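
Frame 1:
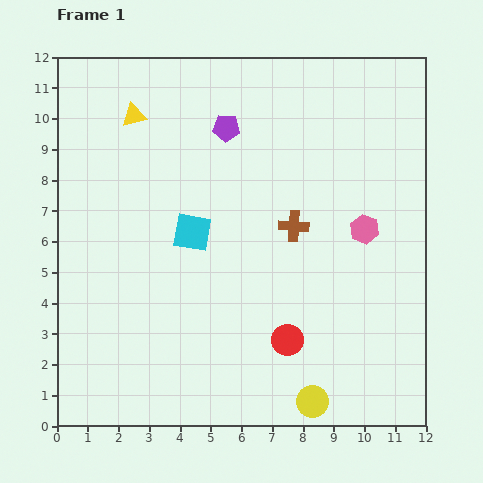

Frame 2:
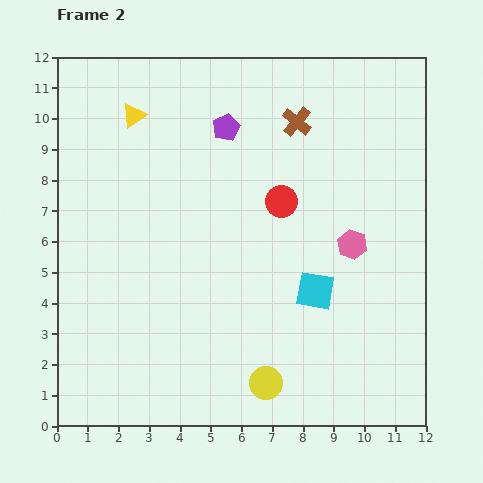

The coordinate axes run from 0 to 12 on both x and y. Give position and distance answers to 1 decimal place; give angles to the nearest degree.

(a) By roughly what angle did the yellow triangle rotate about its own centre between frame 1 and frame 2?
20° counter-clockwise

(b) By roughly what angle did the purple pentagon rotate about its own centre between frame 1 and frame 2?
30° counter-clockwise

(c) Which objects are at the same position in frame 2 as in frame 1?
the yellow triangle, the purple pentagon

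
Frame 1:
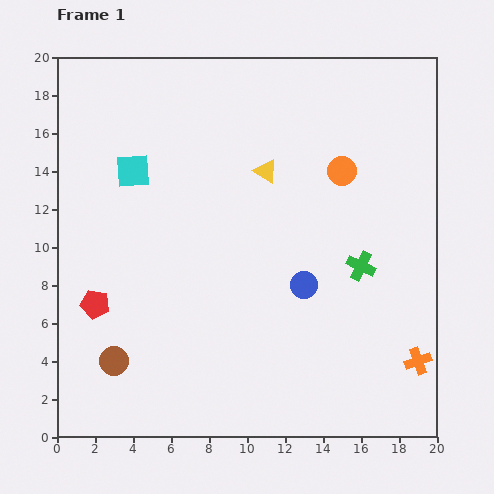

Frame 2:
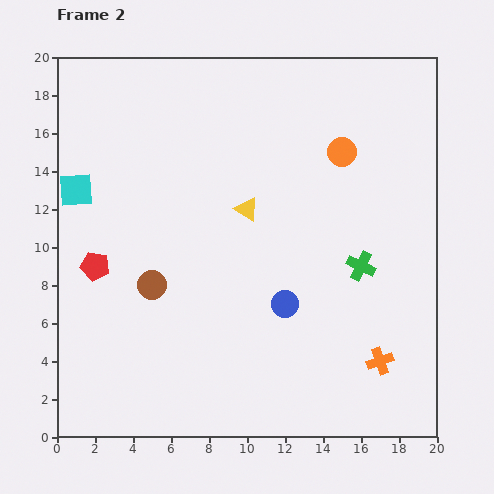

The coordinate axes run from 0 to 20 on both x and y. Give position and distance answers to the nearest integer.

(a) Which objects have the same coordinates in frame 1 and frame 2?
the green cross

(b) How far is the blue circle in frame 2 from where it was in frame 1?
1

The blue circle moved from (13, 8) to (12, 7), a distance of √(1² + 1²) ≈ 1.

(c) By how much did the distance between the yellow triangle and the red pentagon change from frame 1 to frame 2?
-2

Distance in frame 1: 11. Distance in frame 2: 9.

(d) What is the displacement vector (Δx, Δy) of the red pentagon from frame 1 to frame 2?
(0, 2)

The red pentagon was at (2, 7) in frame 1 and (2, 9) in frame 2.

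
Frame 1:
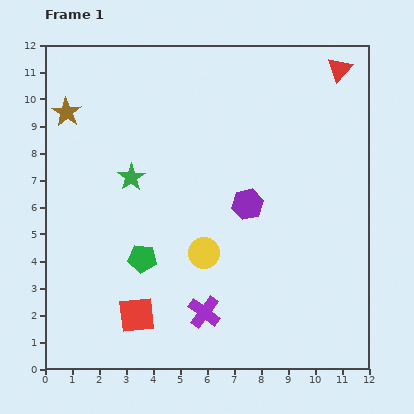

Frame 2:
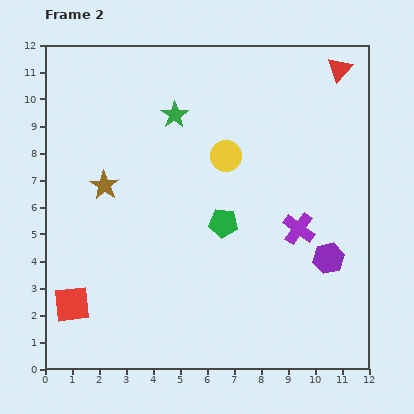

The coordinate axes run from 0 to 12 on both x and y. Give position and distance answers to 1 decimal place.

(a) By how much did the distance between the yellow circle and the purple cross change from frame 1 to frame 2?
+1.6

Distance in frame 1: 2.2. Distance in frame 2: 3.8.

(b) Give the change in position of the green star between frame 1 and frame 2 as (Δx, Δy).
(1.6, 2.3)

The green star was at (3.2, 7.1) in frame 1 and (4.8, 9.4) in frame 2.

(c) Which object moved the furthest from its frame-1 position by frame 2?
the purple cross

(moved 4.7; next 3.7)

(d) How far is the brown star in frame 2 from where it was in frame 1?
3.0

The brown star moved from (0.8, 9.5) to (2.2, 6.8), a distance of √(1.4² + 2.7²) ≈ 3.0.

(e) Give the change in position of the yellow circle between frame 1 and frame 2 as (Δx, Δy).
(0.8, 3.6)

The yellow circle was at (5.9, 4.3) in frame 1 and (6.7, 7.9) in frame 2.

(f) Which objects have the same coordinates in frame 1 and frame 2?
the red triangle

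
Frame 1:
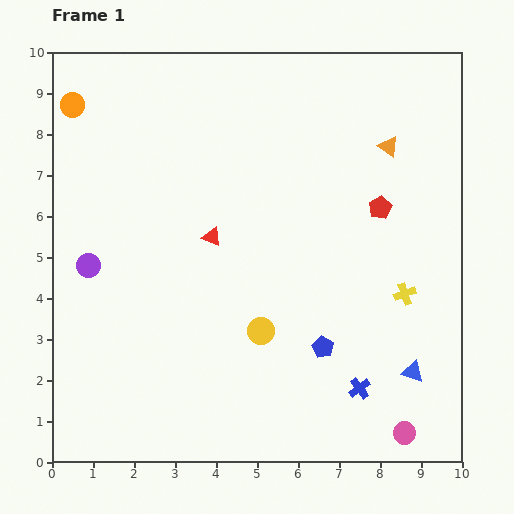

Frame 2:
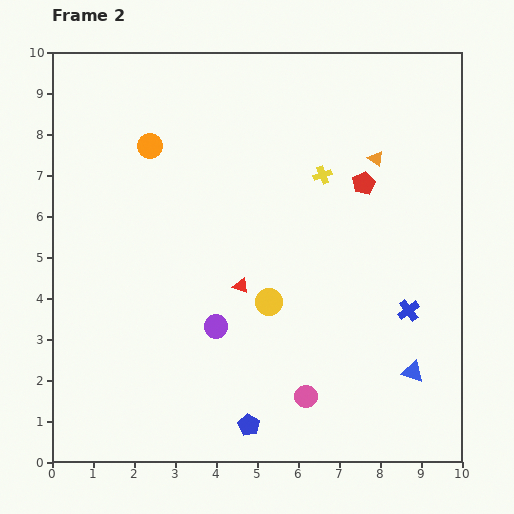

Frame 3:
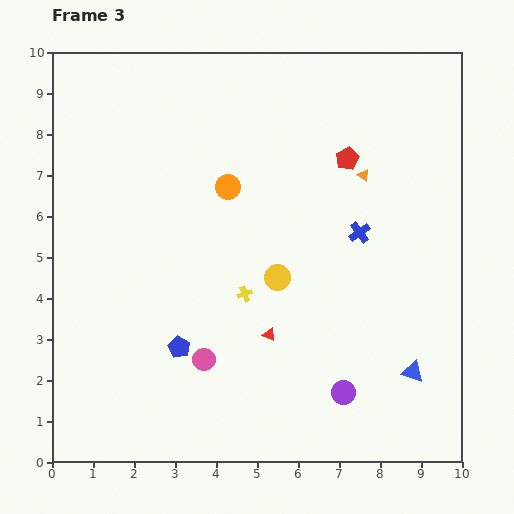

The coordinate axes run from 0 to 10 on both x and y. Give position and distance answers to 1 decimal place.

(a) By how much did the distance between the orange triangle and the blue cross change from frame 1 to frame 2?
-2.1

Distance in frame 1: 5.9. Distance in frame 2: 3.8.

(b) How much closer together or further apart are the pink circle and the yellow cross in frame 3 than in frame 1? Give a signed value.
-1.5

Distance in frame 1: 3.4. Distance in frame 3: 1.9.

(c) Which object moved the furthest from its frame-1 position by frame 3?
the purple circle

(moved 6.9; next 5.2)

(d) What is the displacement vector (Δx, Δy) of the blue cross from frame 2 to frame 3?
(-1.2, 1.9)

The blue cross was at (8.7, 3.7) in frame 2 and (7.5, 5.6) in frame 3.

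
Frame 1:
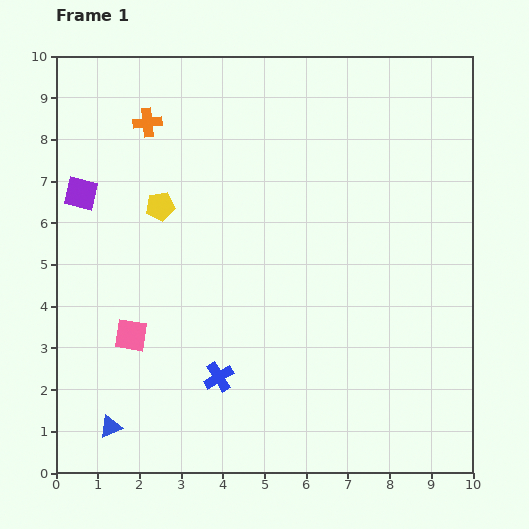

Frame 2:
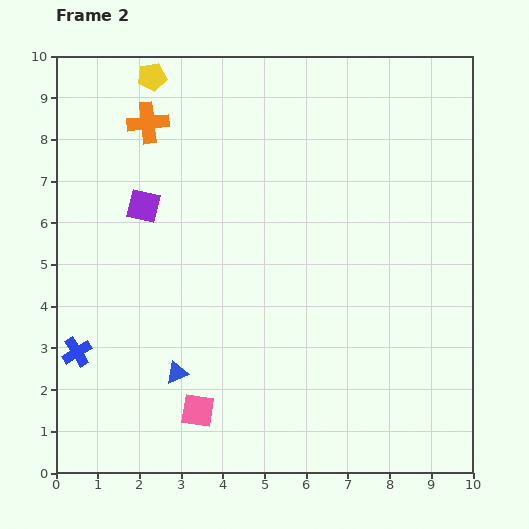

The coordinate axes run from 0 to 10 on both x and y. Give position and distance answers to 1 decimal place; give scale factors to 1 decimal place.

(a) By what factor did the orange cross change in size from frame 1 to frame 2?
1.4×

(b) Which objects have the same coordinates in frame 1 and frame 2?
the orange cross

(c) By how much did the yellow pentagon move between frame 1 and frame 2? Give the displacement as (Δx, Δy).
(-0.2, 3.1)

The yellow pentagon was at (2.5, 6.4) in frame 1 and (2.3, 9.5) in frame 2.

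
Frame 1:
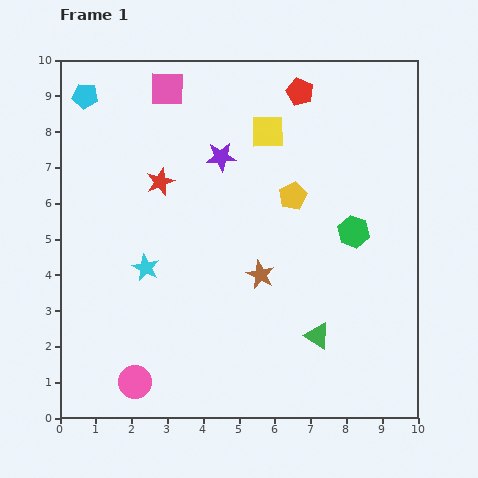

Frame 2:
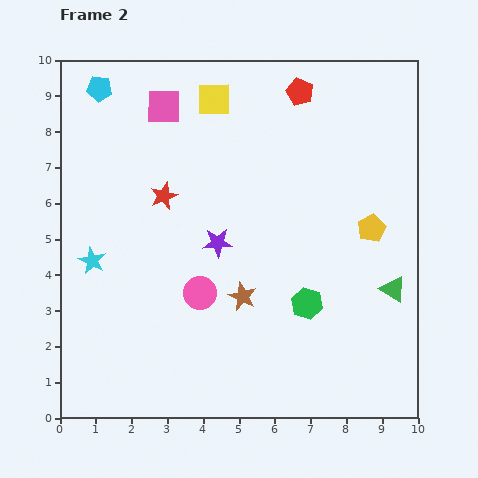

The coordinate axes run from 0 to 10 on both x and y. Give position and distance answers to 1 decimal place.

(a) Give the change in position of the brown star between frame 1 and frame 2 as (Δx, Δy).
(-0.5, -0.6)

The brown star was at (5.6, 4.0) in frame 1 and (5.1, 3.4) in frame 2.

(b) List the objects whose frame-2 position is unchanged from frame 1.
the red pentagon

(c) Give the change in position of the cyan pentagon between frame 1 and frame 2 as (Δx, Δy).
(0.4, 0.2)

The cyan pentagon was at (0.7, 9.0) in frame 1 and (1.1, 9.2) in frame 2.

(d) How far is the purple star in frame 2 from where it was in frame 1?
2.4

The purple star moved from (4.5, 7.3) to (4.4, 4.9), a distance of √(0.1² + 2.4²) ≈ 2.4.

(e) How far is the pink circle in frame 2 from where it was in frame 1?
3.1

The pink circle moved from (2.1, 1.0) to (3.9, 3.5), a distance of √(1.8² + 2.5²) ≈ 3.1.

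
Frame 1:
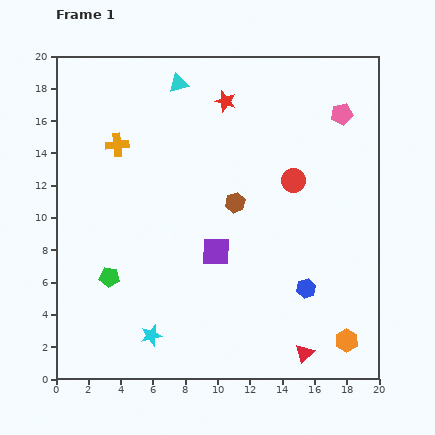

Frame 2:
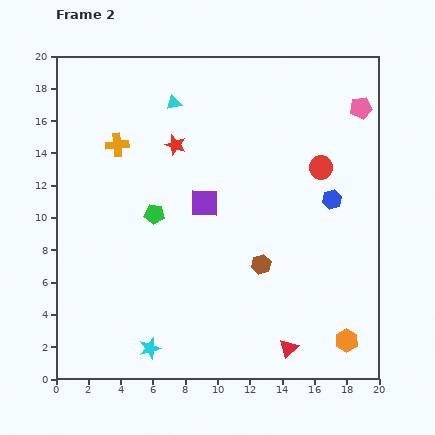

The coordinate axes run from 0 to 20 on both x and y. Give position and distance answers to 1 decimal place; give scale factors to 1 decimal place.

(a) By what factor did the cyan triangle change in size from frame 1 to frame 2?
0.8×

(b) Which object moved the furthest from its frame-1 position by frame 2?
the blue hexagon

(moved 5.7; next 4.8)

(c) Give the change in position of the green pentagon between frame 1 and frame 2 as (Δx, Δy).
(2.8, 3.9)

The green pentagon was at (3.3, 6.3) in frame 1 and (6.1, 10.2) in frame 2.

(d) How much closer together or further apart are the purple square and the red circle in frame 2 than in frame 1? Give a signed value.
+1.0

Distance in frame 1: 6.5. Distance in frame 2: 7.5.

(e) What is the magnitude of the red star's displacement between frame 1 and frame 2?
4.1

The red star moved from (10.5, 17.2) to (7.4, 14.5), a distance of √(3.1² + 2.7²) ≈ 4.1.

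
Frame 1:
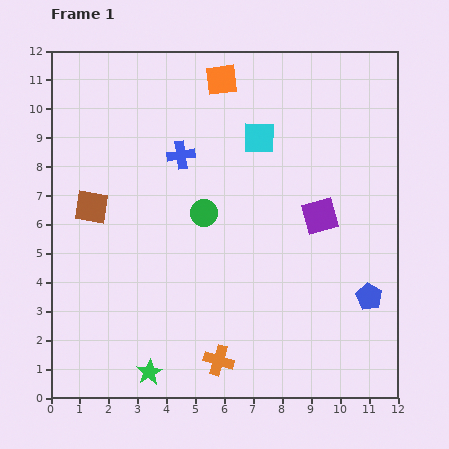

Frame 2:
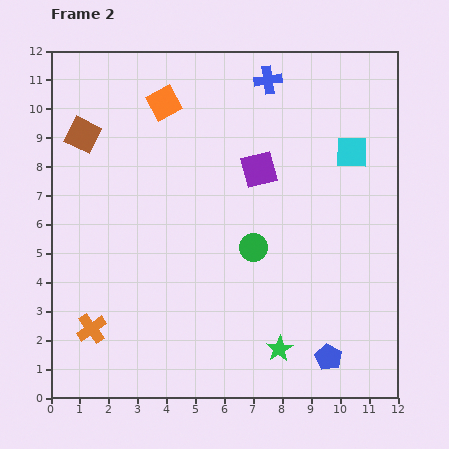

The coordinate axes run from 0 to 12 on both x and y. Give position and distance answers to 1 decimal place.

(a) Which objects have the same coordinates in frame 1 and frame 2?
none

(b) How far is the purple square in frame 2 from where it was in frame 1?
2.6

The purple square moved from (9.3, 6.3) to (7.2, 7.9), a distance of √(2.1² + 1.6²) ≈ 2.6.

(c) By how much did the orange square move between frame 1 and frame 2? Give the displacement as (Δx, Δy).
(-2.0, -0.8)

The orange square was at (5.9, 11.0) in frame 1 and (3.9, 10.2) in frame 2.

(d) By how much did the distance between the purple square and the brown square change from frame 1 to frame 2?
-1.7

Distance in frame 1: 7.9. Distance in frame 2: 6.2.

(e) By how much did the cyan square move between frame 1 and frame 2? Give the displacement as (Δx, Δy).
(3.2, -0.5)

The cyan square was at (7.2, 9.0) in frame 1 and (10.4, 8.5) in frame 2.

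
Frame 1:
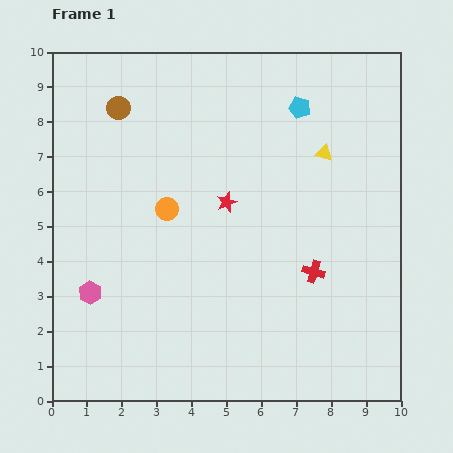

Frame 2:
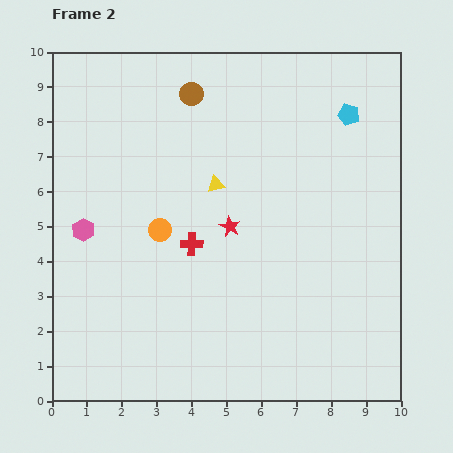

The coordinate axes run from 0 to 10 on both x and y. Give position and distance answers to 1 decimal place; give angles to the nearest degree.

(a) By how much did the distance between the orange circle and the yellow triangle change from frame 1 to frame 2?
-2.7

Distance in frame 1: 4.8. Distance in frame 2: 2.1.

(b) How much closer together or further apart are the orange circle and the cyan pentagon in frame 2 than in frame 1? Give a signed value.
+1.5

Distance in frame 1: 4.8. Distance in frame 2: 6.3.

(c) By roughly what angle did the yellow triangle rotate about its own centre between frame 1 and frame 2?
30° counter-clockwise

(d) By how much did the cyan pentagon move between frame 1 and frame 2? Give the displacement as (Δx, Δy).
(1.4, -0.2)

The cyan pentagon was at (7.1, 8.4) in frame 1 and (8.5, 8.2) in frame 2.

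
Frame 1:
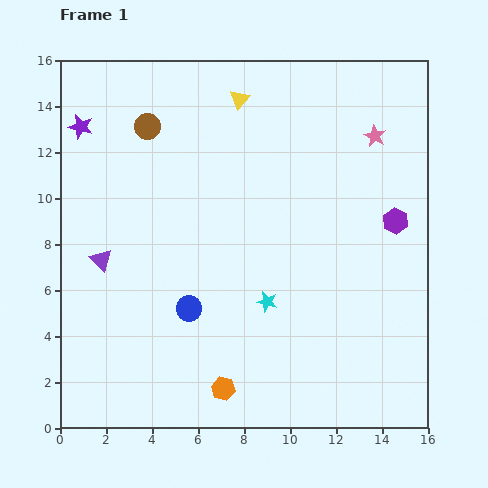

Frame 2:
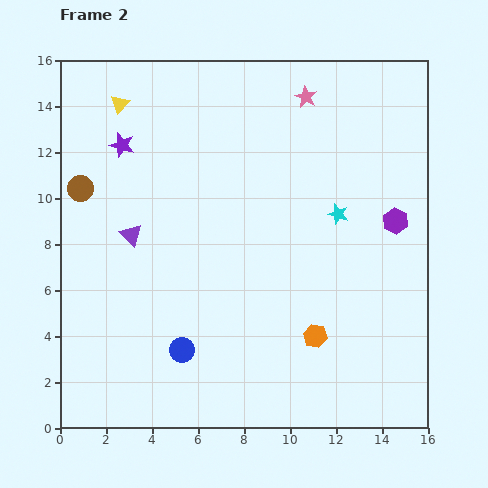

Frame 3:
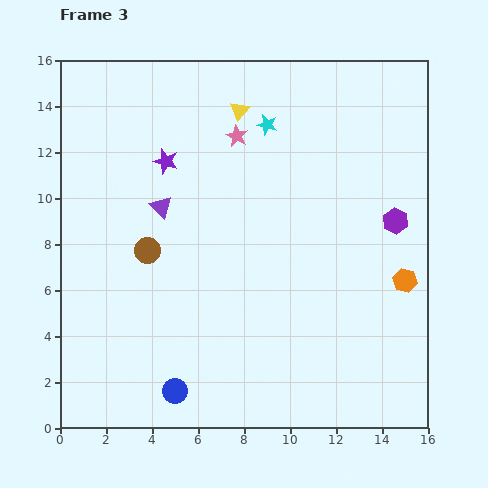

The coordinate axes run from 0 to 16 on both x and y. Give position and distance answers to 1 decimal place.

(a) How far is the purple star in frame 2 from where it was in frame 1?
2.0

The purple star moved from (0.9, 13.1) to (2.7, 12.3), a distance of √(1.8² + 0.8²) ≈ 2.0.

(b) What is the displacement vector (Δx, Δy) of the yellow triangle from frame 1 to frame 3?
(0.0, -0.5)

The yellow triangle was at (7.8, 14.3) in frame 1 and (7.8, 13.8) in frame 3.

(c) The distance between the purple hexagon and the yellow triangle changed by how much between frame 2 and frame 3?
-4.7

Distance in frame 2: 13.0. Distance in frame 3: 8.3.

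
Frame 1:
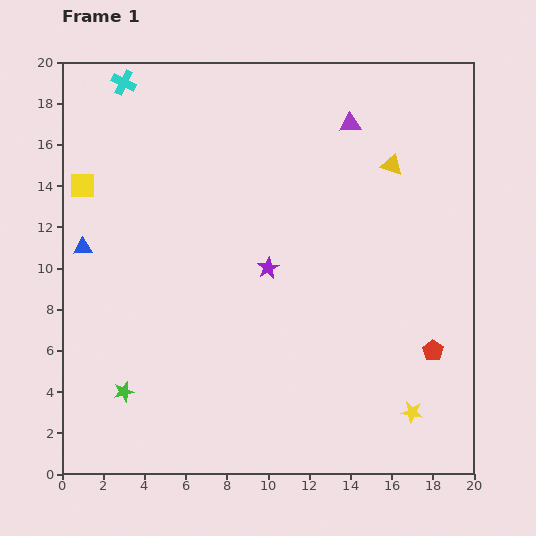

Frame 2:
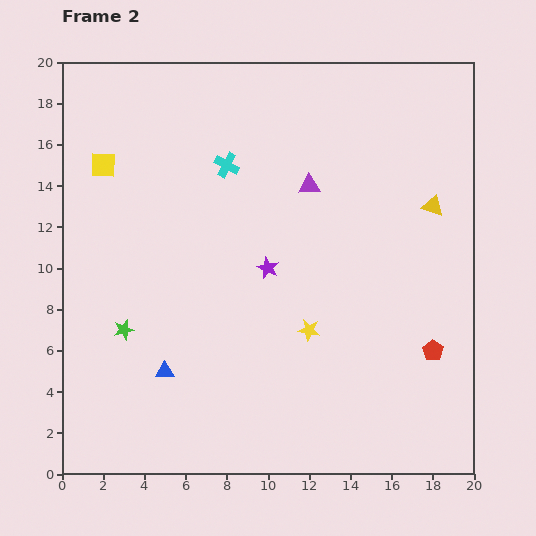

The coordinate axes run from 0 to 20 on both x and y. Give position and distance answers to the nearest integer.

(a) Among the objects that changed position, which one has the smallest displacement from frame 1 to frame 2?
the yellow square

(moved 1)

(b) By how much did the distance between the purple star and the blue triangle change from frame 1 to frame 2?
-2

Distance in frame 1: 9. Distance in frame 2: 7.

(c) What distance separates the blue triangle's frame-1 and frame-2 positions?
7

The blue triangle moved from (1, 11) to (5, 5), a distance of √(4² + 6²) ≈ 7.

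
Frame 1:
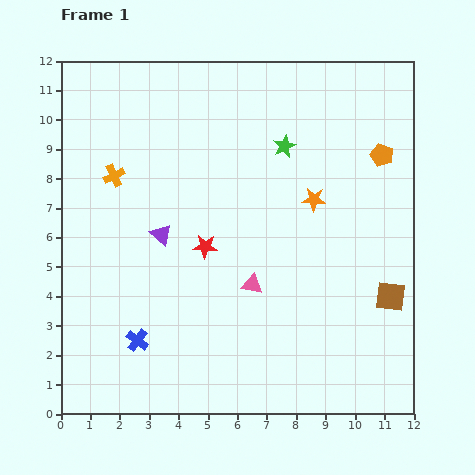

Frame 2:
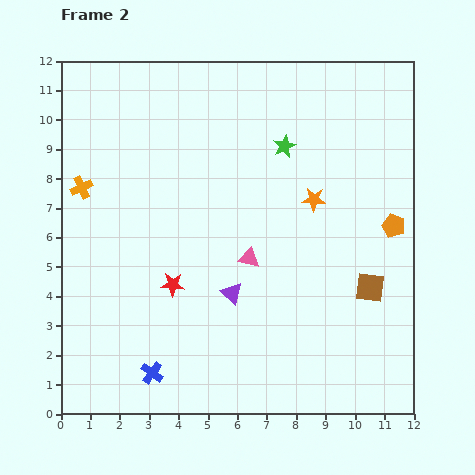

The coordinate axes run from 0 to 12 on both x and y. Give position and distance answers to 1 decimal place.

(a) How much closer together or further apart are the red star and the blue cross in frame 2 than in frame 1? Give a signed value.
-0.8

Distance in frame 1: 3.9. Distance in frame 2: 3.1.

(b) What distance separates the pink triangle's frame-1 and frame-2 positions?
0.9

The pink triangle moved from (6.5, 4.4) to (6.4, 5.3), a distance of √(0.1² + 0.9²) ≈ 0.9.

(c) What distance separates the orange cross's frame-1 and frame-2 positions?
1.2

The orange cross moved from (1.8, 8.1) to (0.7, 7.7), a distance of √(1.1² + 0.4²) ≈ 1.2.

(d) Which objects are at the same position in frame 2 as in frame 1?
the green star, the orange star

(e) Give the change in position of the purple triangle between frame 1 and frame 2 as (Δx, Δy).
(2.4, -2.0)

The purple triangle was at (3.4, 6.1) in frame 1 and (5.8, 4.1) in frame 2.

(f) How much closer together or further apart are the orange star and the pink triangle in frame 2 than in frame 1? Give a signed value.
-0.6

Distance in frame 1: 3.6. Distance in frame 2: 3.0.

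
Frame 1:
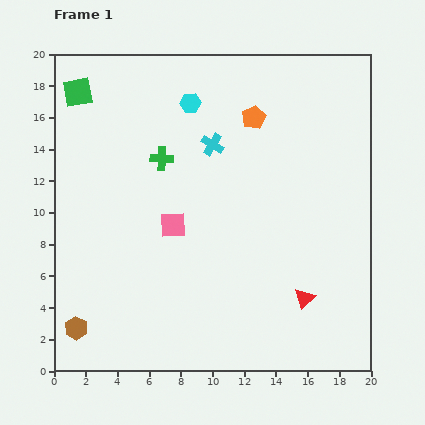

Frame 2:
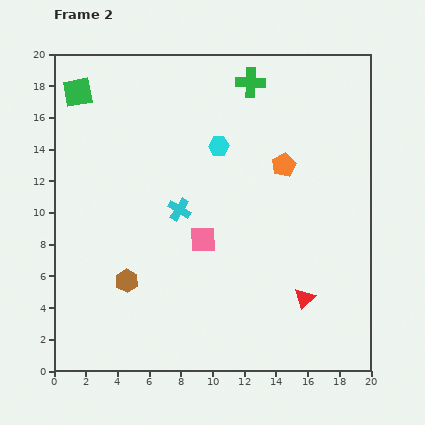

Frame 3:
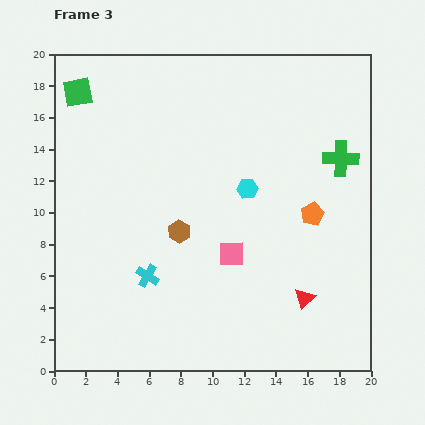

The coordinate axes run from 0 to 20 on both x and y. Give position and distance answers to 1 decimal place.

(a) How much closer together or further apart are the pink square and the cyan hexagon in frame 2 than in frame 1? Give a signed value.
-1.8

Distance in frame 1: 7.8. Distance in frame 2: 6.0.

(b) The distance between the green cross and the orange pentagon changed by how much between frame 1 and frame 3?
-2.5

Distance in frame 1: 6.4. Distance in frame 3: 3.9.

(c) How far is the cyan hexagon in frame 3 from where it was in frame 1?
6.5

The cyan hexagon moved from (8.6, 16.9) to (12.2, 11.5), a distance of √(3.6² + 5.4²) ≈ 6.5.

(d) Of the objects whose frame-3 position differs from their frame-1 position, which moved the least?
the pink square

(moved 4.1)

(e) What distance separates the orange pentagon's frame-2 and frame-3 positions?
3.6

The orange pentagon moved from (14.5, 13.0) to (16.3, 9.9), a distance of √(1.8² + 3.1²) ≈ 3.6.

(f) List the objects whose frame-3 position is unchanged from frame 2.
the green square, the red triangle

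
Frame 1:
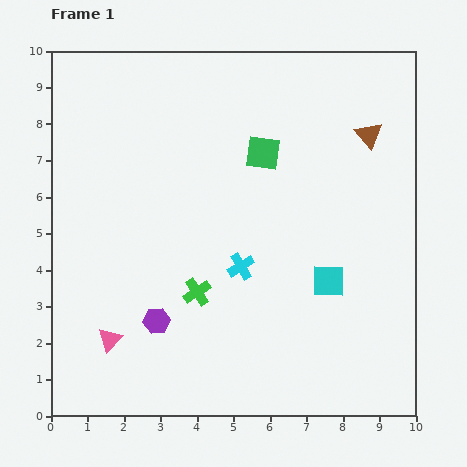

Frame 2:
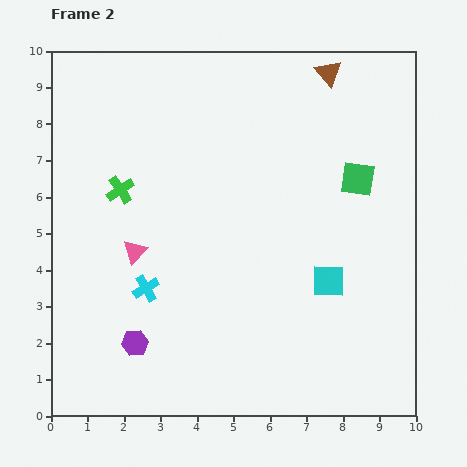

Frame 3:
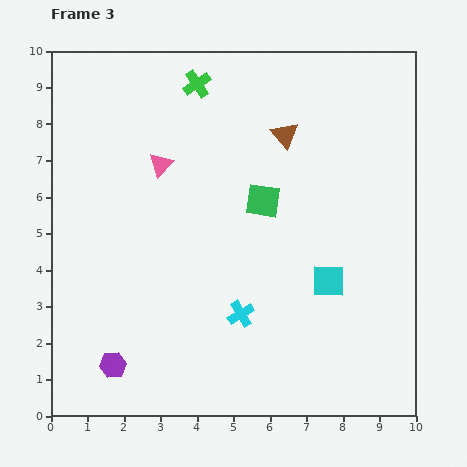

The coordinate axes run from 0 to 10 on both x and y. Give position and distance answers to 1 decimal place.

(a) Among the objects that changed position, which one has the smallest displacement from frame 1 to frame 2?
the purple hexagon

(moved 0.8)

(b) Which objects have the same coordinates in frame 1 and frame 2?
the cyan square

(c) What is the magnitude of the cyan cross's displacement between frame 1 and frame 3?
1.3

The cyan cross moved from (5.2, 4.1) to (5.2, 2.8), a distance of √(0.0² + 1.3²) ≈ 1.3.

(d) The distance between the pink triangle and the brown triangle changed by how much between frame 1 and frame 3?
-5.5

Distance in frame 1: 9.0. Distance in frame 3: 3.5.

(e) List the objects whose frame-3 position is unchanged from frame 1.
the cyan square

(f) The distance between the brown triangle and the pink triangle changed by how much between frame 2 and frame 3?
-3.7

Distance in frame 2: 7.2. Distance in frame 3: 3.5.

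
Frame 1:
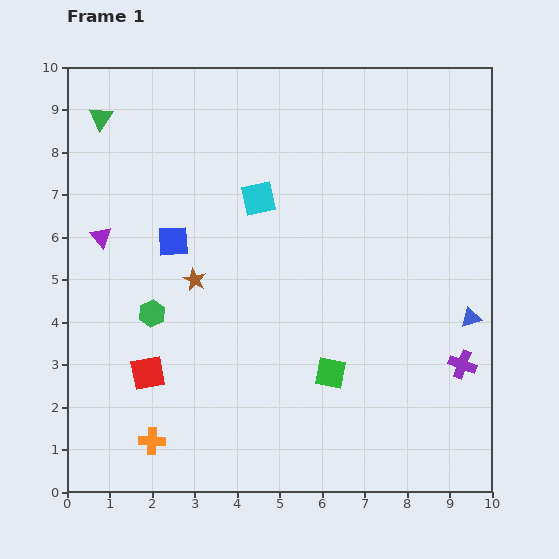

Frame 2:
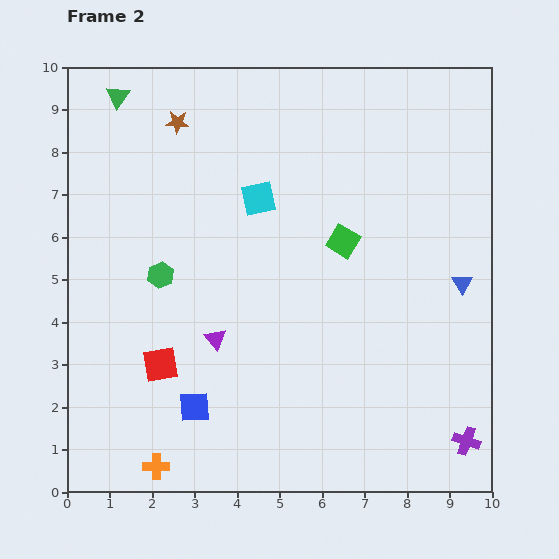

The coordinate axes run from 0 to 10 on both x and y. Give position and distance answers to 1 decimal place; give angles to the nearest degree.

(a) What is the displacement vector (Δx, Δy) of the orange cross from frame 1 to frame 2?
(0.1, -0.6)

The orange cross was at (2.0, 1.2) in frame 1 and (2.1, 0.6) in frame 2.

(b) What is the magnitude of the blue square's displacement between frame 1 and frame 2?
3.9

The blue square moved from (2.5, 5.9) to (3.0, 2.0), a distance of √(0.5² + 3.9²) ≈ 3.9.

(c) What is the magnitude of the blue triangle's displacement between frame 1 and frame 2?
0.8

The blue triangle moved from (9.5, 4.1) to (9.3, 4.9), a distance of √(0.2² + 0.8²) ≈ 0.8.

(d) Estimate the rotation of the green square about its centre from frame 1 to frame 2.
21° clockwise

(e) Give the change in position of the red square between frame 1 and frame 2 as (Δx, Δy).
(0.3, 0.2)

The red square was at (1.9, 2.8) in frame 1 and (2.2, 3.0) in frame 2.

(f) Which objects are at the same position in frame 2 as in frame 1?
the cyan square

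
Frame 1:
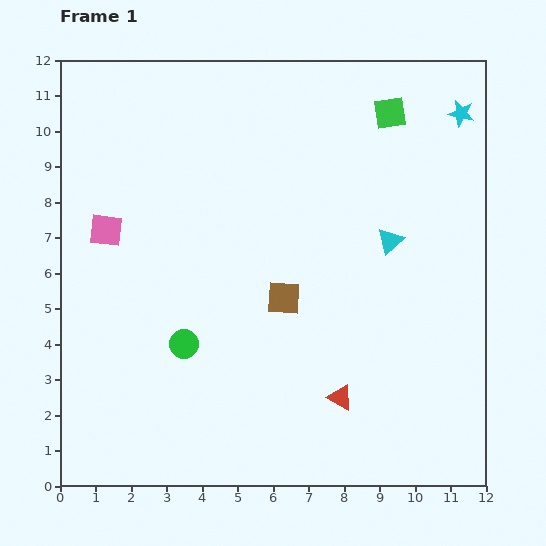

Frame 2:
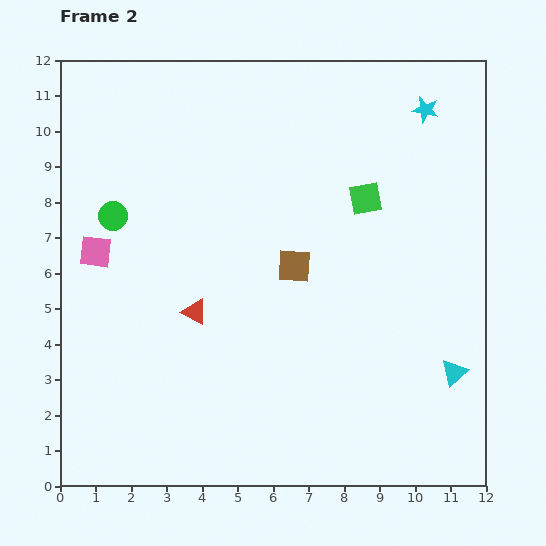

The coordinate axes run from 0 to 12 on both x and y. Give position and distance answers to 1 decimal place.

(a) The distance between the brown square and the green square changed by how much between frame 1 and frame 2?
-3.2

Distance in frame 1: 6.0. Distance in frame 2: 2.8.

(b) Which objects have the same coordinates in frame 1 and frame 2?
none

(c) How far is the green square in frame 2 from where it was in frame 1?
2.5

The green square moved from (9.3, 10.5) to (8.6, 8.1), a distance of √(0.7² + 2.4²) ≈ 2.5.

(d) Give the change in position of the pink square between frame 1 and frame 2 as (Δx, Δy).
(-0.3, -0.6)

The pink square was at (1.3, 7.2) in frame 1 and (1.0, 6.6) in frame 2.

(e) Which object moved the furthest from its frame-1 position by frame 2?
the red triangle

(moved 4.8; next 4.1)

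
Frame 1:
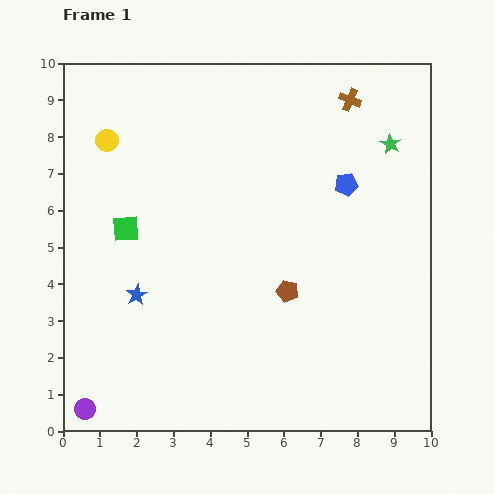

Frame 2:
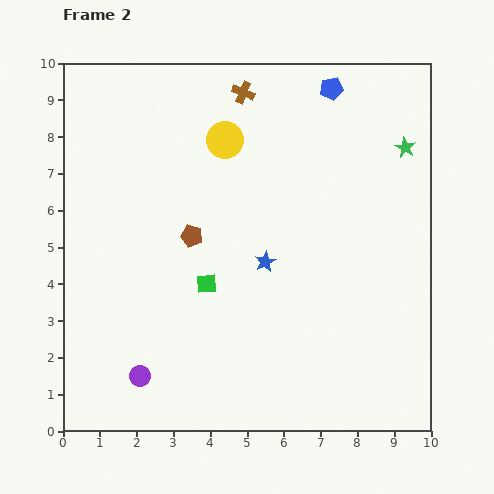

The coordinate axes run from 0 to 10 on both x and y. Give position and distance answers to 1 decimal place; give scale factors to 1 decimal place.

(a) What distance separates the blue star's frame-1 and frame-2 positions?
3.6

The blue star moved from (2.0, 3.7) to (5.5, 4.6), a distance of √(3.5² + 0.9²) ≈ 3.6.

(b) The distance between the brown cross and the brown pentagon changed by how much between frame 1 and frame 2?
-1.4

Distance in frame 1: 5.5. Distance in frame 2: 4.1.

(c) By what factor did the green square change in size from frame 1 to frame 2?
0.7×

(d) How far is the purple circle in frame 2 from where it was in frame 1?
1.7

The purple circle moved from (0.6, 0.6) to (2.1, 1.5), a distance of √(1.5² + 0.9²) ≈ 1.7.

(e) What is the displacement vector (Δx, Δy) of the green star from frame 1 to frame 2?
(0.4, -0.1)

The green star was at (8.9, 7.8) in frame 1 and (9.3, 7.7) in frame 2.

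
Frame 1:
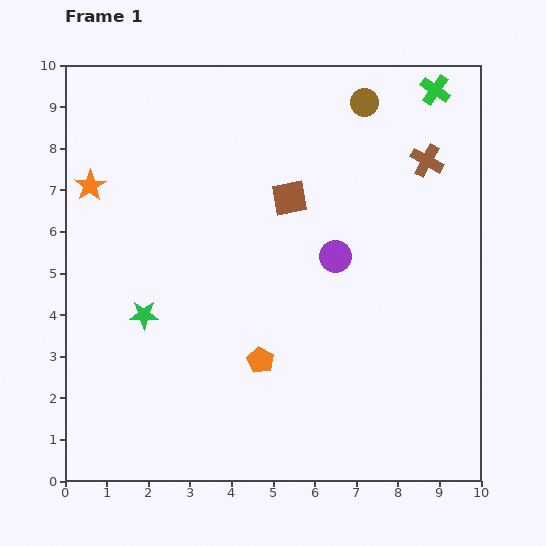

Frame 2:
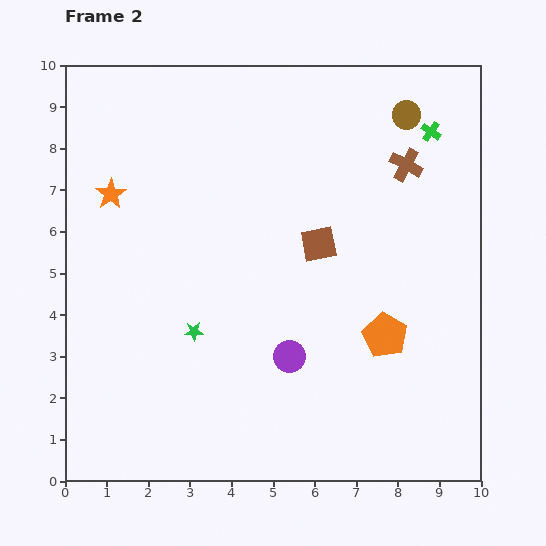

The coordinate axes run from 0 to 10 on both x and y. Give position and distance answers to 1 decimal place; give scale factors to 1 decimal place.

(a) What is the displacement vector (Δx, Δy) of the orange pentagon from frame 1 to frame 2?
(3.0, 0.6)

The orange pentagon was at (4.7, 2.9) in frame 1 and (7.7, 3.5) in frame 2.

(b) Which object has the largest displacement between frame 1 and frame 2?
the orange pentagon

(moved 3.1; next 2.6)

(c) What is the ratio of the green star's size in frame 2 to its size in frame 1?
0.7×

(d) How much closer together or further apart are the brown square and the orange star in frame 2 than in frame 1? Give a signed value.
+0.3

Distance in frame 1: 4.8. Distance in frame 2: 5.1.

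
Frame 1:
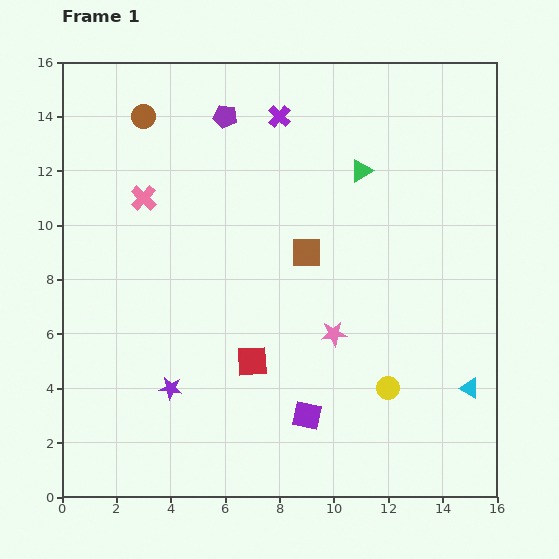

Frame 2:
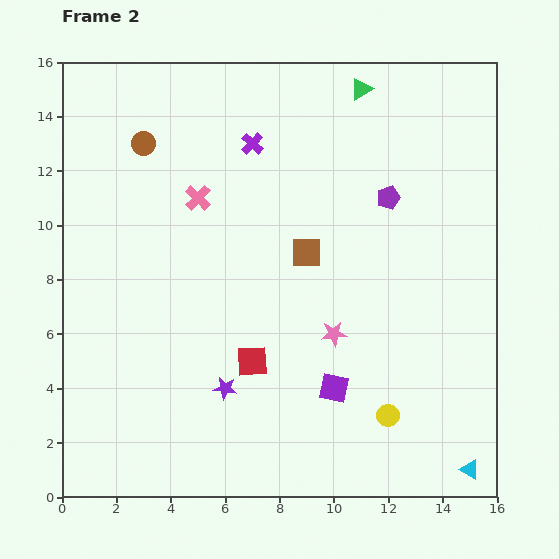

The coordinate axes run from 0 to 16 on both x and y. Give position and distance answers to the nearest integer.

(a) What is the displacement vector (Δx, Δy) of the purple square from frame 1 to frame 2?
(1, 1)

The purple square was at (9, 3) in frame 1 and (10, 4) in frame 2.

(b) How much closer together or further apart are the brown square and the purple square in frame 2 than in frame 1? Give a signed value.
-1

Distance in frame 1: 6. Distance in frame 2: 5.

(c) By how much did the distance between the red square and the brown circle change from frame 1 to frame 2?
-1

Distance in frame 1: 10. Distance in frame 2: 9.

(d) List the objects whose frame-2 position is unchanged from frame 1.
the pink star, the red square, the brown square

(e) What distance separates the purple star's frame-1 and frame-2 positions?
2

The purple star moved from (4, 4) to (6, 4), a distance of √(2² + 0²) ≈ 2.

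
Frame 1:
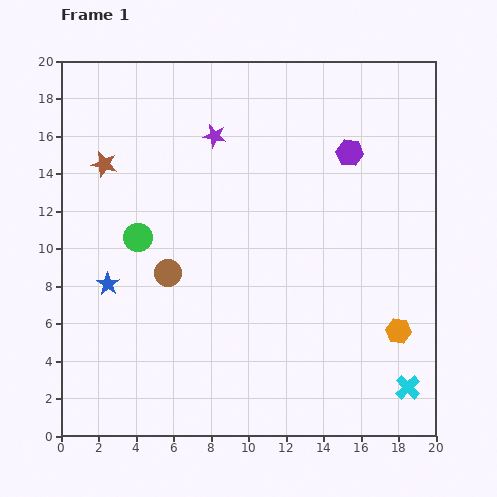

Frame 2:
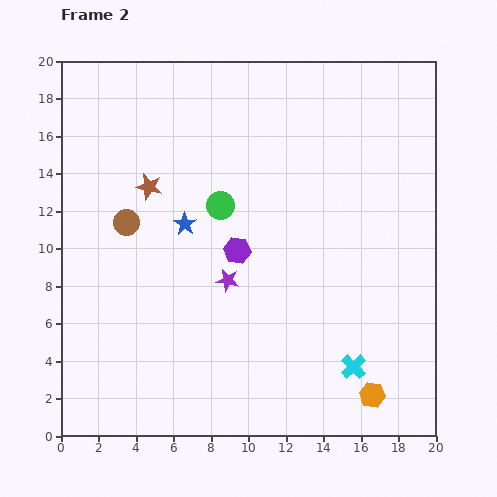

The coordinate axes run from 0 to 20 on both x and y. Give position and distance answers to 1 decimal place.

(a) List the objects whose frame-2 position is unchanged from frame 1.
none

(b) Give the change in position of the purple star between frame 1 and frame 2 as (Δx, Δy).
(0.7, -7.7)

The purple star was at (8.2, 16.0) in frame 1 and (8.9, 8.3) in frame 2.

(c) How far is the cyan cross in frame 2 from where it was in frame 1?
3.1

The cyan cross moved from (18.5, 2.6) to (15.6, 3.7), a distance of √(2.9² + 1.1²) ≈ 3.1.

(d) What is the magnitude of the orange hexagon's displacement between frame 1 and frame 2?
3.7

The orange hexagon moved from (18.0, 5.6) to (16.6, 2.2), a distance of √(1.4² + 3.4²) ≈ 3.7.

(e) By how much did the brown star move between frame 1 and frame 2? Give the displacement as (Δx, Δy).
(2.4, -1.2)

The brown star was at (2.3, 14.5) in frame 1 and (4.7, 13.3) in frame 2.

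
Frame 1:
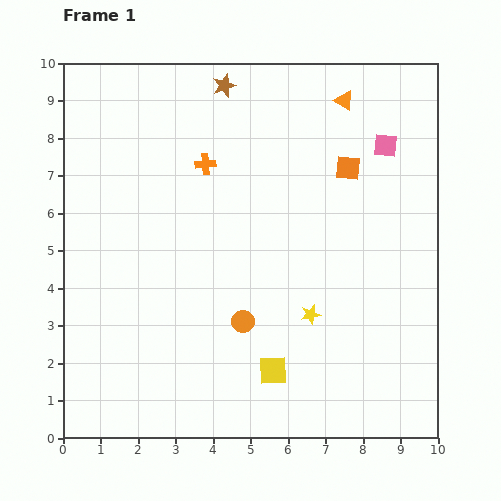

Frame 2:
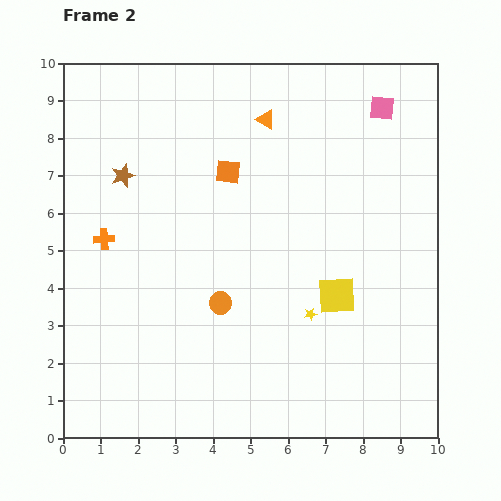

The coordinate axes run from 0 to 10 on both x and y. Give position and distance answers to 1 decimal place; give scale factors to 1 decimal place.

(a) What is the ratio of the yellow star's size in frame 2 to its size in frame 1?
0.6×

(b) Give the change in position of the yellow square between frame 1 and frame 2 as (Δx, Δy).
(1.7, 2.0)

The yellow square was at (5.6, 1.8) in frame 1 and (7.3, 3.8) in frame 2.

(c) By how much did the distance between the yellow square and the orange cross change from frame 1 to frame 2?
+0.6

Distance in frame 1: 5.8. Distance in frame 2: 6.4.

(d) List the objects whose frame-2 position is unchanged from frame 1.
the yellow star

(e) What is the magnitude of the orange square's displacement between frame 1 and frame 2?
3.2

The orange square moved from (7.6, 7.2) to (4.4, 7.1), a distance of √(3.2² + 0.1²) ≈ 3.2.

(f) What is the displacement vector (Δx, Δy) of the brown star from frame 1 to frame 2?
(-2.7, -2.4)

The brown star was at (4.3, 9.4) in frame 1 and (1.6, 7.0) in frame 2.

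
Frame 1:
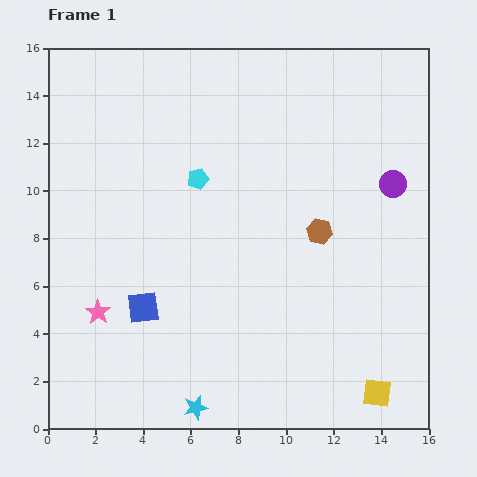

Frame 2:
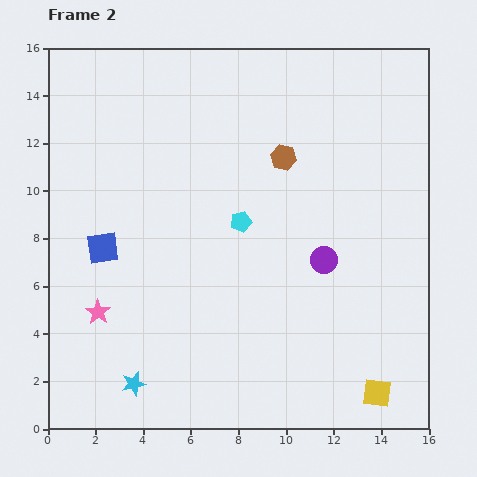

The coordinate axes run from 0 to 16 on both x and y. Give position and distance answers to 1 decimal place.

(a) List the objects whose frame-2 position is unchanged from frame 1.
the yellow square, the pink star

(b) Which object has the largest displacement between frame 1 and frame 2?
the purple circle

(moved 4.3; next 3.4)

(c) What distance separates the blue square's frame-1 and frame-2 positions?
3.0

The blue square moved from (4.0, 5.1) to (2.3, 7.6), a distance of √(1.7² + 2.5²) ≈ 3.0.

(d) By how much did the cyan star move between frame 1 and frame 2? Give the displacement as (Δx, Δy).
(-2.6, 1.0)

The cyan star was at (6.2, 0.9) in frame 1 and (3.6, 1.9) in frame 2.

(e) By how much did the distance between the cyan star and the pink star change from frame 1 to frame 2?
-2.3

Distance in frame 1: 5.7. Distance in frame 2: 3.4.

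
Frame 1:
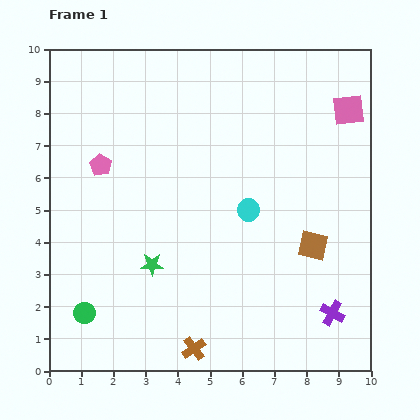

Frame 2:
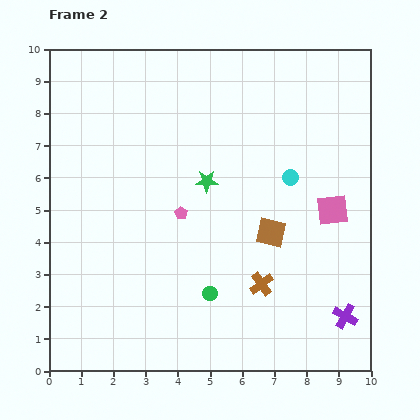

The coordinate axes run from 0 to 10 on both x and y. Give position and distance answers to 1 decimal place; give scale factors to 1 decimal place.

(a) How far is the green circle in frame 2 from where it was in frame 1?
3.9

The green circle moved from (1.1, 1.8) to (5.0, 2.4), a distance of √(3.9² + 0.6²) ≈ 3.9.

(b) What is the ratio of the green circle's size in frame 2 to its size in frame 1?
0.7×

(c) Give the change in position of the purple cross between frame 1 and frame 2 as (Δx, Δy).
(0.4, -0.1)

The purple cross was at (8.8, 1.8) in frame 1 and (9.2, 1.7) in frame 2.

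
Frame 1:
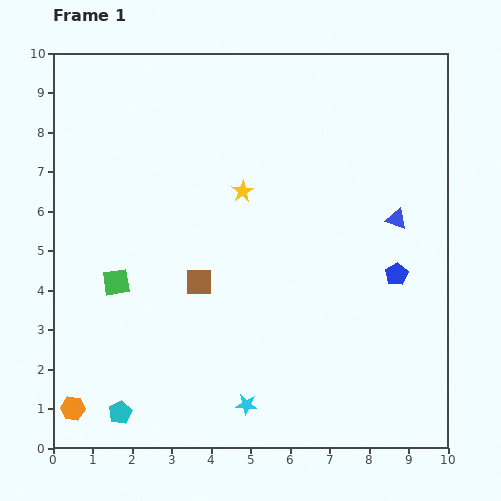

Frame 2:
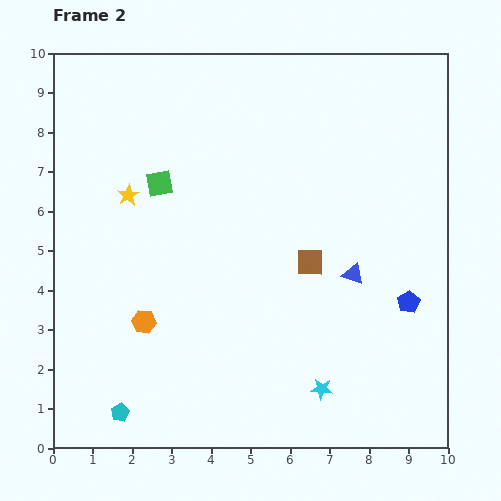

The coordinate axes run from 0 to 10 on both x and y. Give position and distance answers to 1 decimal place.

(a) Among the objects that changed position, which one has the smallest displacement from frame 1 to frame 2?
the blue pentagon

(moved 0.8)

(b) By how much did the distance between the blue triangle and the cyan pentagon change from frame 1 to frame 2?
-1.6

Distance in frame 1: 8.5. Distance in frame 2: 6.9.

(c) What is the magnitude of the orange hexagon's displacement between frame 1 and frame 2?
2.8

The orange hexagon moved from (0.5, 1.0) to (2.3, 3.2), a distance of √(1.8² + 2.2²) ≈ 2.8.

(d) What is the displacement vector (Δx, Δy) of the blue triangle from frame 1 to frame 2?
(-1.1, -1.4)

The blue triangle was at (8.7, 5.8) in frame 1 and (7.6, 4.4) in frame 2.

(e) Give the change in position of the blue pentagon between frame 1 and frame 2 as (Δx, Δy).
(0.3, -0.7)

The blue pentagon was at (8.7, 4.4) in frame 1 and (9.0, 3.7) in frame 2.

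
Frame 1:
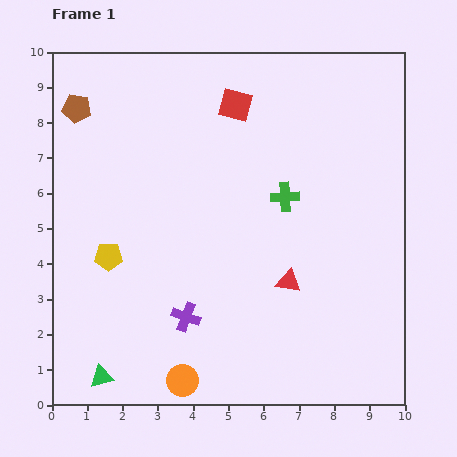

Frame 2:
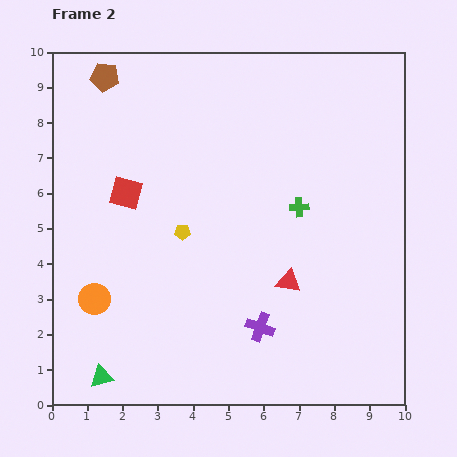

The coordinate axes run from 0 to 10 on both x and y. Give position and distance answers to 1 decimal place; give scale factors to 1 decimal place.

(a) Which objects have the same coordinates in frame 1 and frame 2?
the red triangle, the green triangle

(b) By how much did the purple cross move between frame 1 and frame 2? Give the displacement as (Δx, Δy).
(2.1, -0.3)

The purple cross was at (3.8, 2.5) in frame 1 and (5.9, 2.2) in frame 2.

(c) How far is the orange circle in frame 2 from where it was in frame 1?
3.4

The orange circle moved from (3.7, 0.7) to (1.2, 3.0), a distance of √(2.5² + 2.3²) ≈ 3.4.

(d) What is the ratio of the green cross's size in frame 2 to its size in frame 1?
0.7×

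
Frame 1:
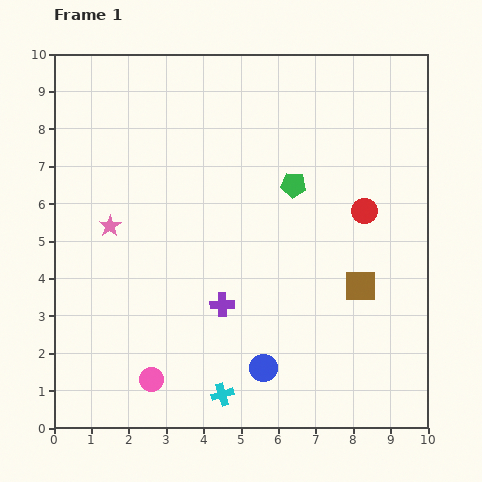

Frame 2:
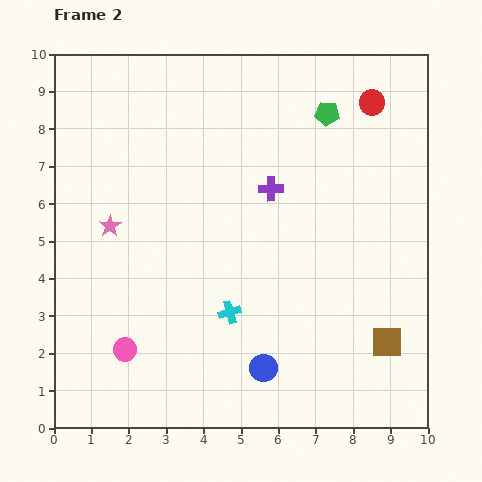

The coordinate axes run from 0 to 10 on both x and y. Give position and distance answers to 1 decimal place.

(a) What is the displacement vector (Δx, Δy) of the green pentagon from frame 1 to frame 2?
(0.9, 1.9)

The green pentagon was at (6.4, 6.5) in frame 1 and (7.3, 8.4) in frame 2.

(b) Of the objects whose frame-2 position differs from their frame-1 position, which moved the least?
the pink circle

(moved 1.1)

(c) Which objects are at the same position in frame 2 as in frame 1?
the pink star, the blue circle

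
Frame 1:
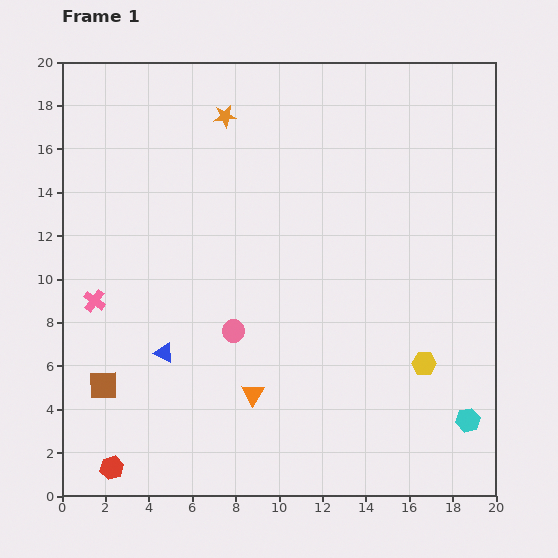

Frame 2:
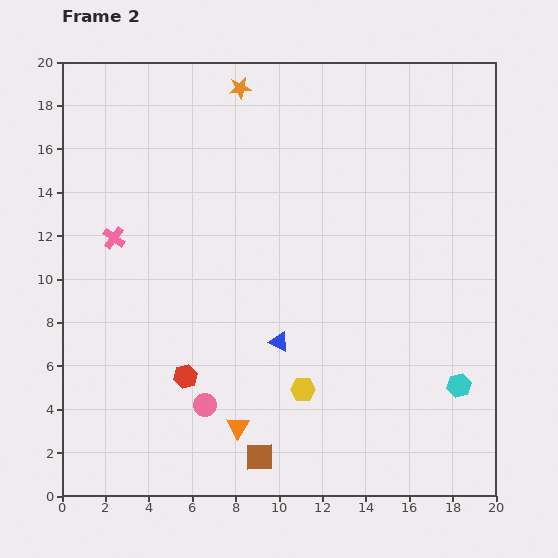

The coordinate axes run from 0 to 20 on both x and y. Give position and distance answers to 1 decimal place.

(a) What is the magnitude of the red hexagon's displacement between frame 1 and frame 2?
5.4

The red hexagon moved from (2.3, 1.3) to (5.7, 5.5), a distance of √(3.4² + 4.2²) ≈ 5.4.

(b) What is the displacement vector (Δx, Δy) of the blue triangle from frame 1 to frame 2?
(5.3, 0.5)

The blue triangle was at (4.7, 6.6) in frame 1 and (10.0, 7.1) in frame 2.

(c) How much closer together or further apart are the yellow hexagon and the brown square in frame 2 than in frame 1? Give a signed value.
-11.1

Distance in frame 1: 14.8. Distance in frame 2: 3.7.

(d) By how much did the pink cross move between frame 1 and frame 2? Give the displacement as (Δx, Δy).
(0.9, 2.9)

The pink cross was at (1.5, 9.0) in frame 1 and (2.4, 11.9) in frame 2.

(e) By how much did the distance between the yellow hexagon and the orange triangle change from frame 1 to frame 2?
-4.6

Distance in frame 1: 8.0. Distance in frame 2: 3.4.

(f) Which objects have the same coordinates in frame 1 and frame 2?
none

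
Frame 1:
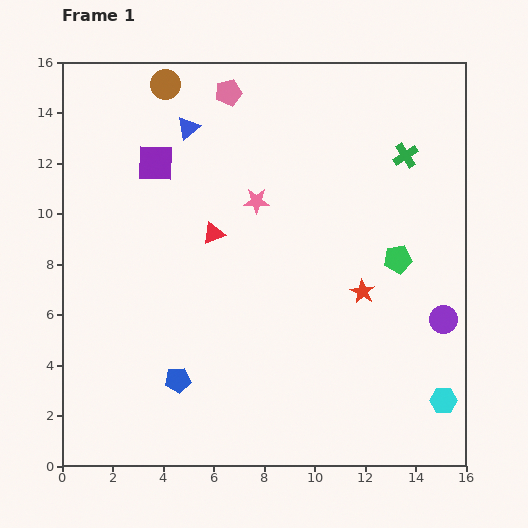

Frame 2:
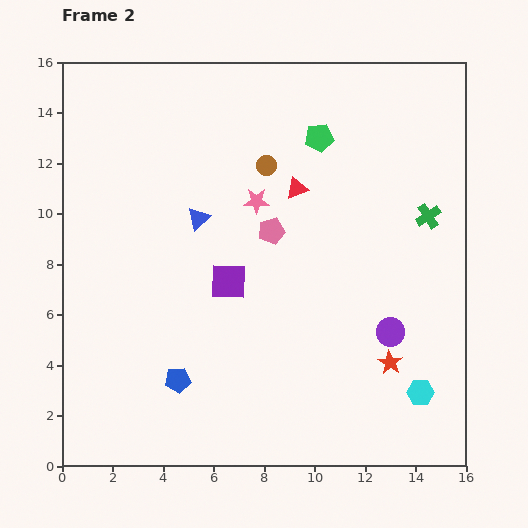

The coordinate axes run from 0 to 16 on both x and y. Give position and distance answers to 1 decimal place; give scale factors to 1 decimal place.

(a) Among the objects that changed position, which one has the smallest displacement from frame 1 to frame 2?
the cyan hexagon

(moved 0.9)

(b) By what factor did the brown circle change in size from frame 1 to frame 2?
0.7×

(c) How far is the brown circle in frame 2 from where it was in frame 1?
5.1

The brown circle moved from (4.1, 15.1) to (8.1, 11.9), a distance of √(4.0² + 3.2²) ≈ 5.1.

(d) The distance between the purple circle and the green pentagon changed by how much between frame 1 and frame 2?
+5.2

Distance in frame 1: 3.0. Distance in frame 2: 8.2.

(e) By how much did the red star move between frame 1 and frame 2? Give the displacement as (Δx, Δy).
(1.1, -2.8)

The red star was at (11.9, 6.9) in frame 1 and (13.0, 4.1) in frame 2.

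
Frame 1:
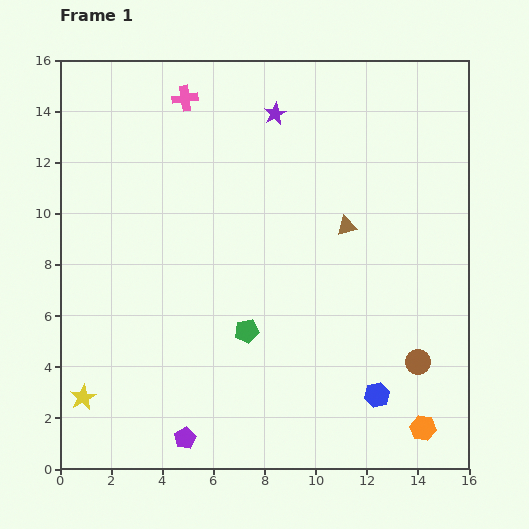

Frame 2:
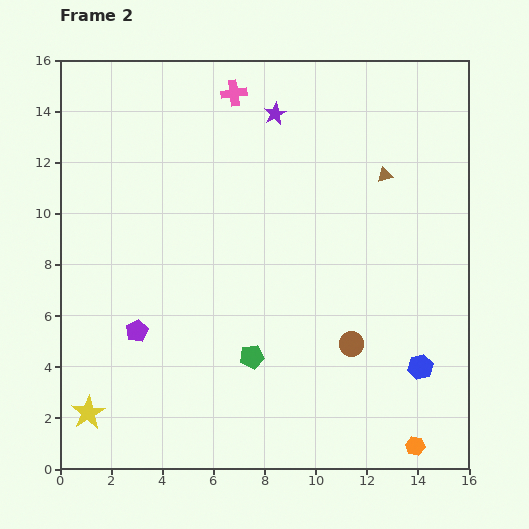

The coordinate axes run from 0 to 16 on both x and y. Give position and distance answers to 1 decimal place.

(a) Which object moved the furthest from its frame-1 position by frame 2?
the purple pentagon

(moved 4.6; next 2.7)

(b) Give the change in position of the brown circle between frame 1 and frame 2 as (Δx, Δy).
(-2.6, 0.7)

The brown circle was at (14.0, 4.2) in frame 1 and (11.4, 4.9) in frame 2.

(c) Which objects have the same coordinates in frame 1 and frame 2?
the purple star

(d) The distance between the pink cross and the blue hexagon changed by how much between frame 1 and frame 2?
-0.8

Distance in frame 1: 13.8. Distance in frame 2: 13.0.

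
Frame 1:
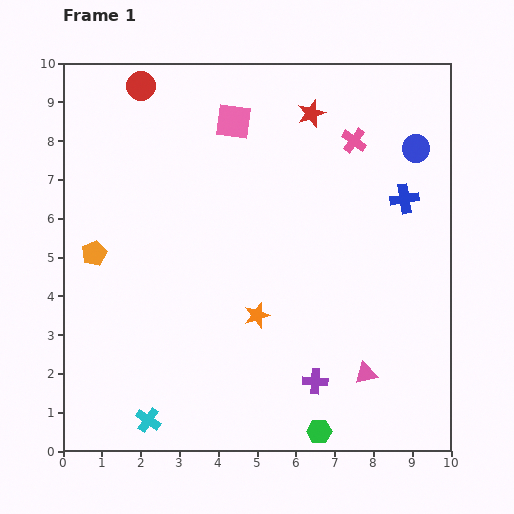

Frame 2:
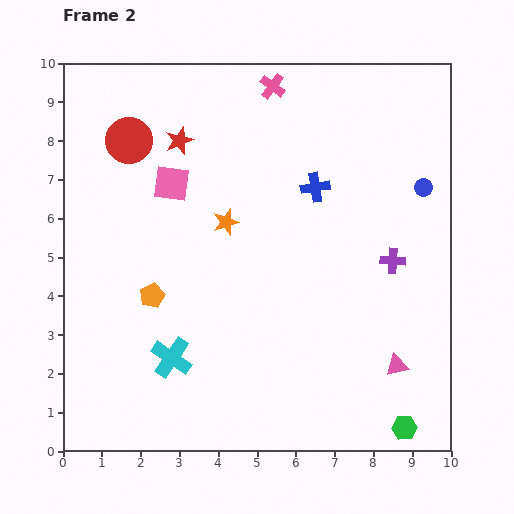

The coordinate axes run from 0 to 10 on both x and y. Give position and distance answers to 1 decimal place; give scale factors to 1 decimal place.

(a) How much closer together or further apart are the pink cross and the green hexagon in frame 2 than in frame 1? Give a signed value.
+1.8

Distance in frame 1: 7.6. Distance in frame 2: 9.4.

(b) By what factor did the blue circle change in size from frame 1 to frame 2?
0.6×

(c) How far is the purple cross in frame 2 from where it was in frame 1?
3.7

The purple cross moved from (6.5, 1.8) to (8.5, 4.9), a distance of √(2.0² + 3.1²) ≈ 3.7.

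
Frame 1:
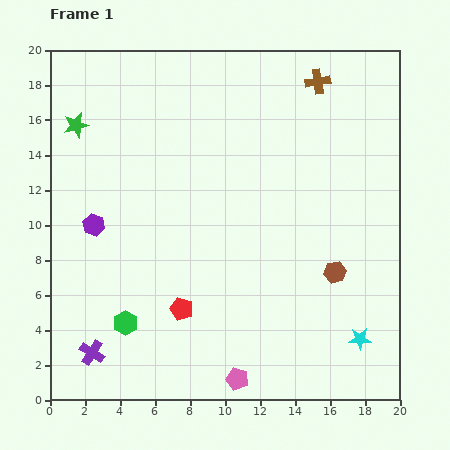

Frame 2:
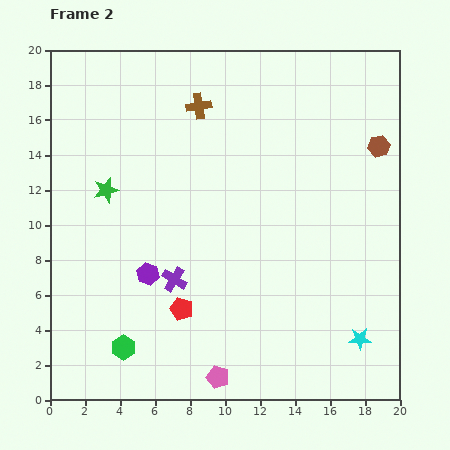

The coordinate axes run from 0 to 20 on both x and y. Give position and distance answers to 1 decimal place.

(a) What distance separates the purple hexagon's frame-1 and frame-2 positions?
4.2

The purple hexagon moved from (2.5, 10.0) to (5.6, 7.2), a distance of √(3.1² + 2.8²) ≈ 4.2.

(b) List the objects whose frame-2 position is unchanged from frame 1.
the red pentagon, the cyan star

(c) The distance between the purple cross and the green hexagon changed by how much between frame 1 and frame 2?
+2.4

Distance in frame 1: 2.5. Distance in frame 2: 4.9.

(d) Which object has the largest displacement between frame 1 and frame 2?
the brown hexagon

(moved 7.6; next 6.9)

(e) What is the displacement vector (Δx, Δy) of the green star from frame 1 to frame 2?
(1.7, -3.7)

The green star was at (1.5, 15.7) in frame 1 and (3.2, 12.0) in frame 2.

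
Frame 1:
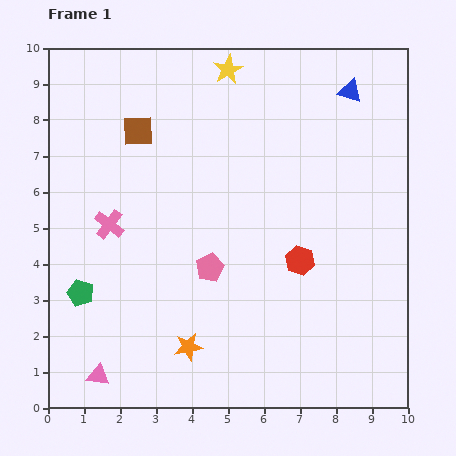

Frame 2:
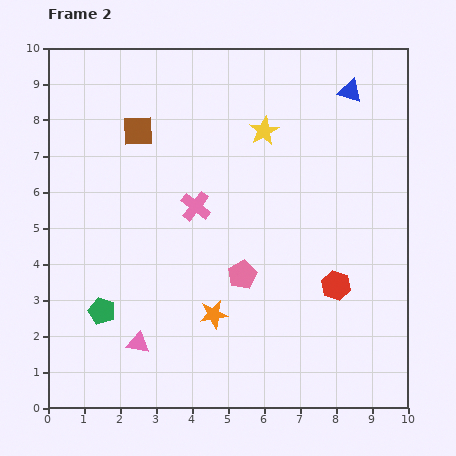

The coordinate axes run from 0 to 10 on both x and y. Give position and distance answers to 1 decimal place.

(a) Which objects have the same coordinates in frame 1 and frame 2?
the blue triangle, the brown square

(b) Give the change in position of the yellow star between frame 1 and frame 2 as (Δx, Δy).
(1.0, -1.7)

The yellow star was at (5.0, 9.4) in frame 1 and (6.0, 7.7) in frame 2.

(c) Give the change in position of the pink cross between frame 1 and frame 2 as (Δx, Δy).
(2.4, 0.5)

The pink cross was at (1.7, 5.1) in frame 1 and (4.1, 5.6) in frame 2.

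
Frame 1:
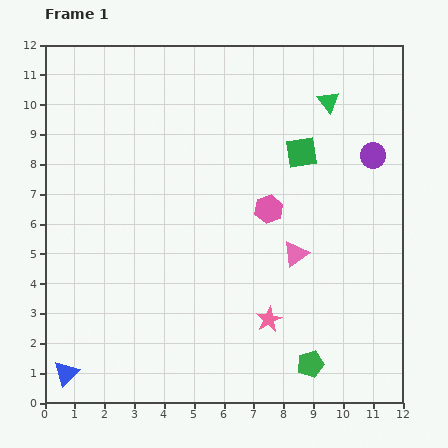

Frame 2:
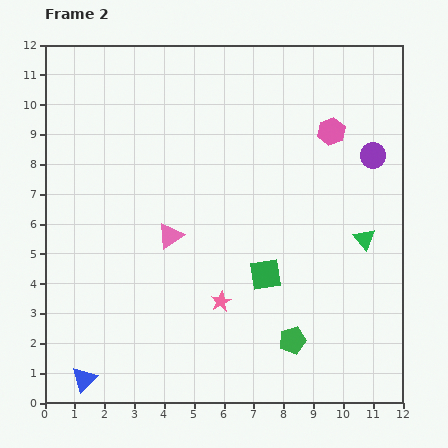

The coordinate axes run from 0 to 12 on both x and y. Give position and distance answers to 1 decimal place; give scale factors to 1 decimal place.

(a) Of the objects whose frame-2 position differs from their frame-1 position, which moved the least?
the blue triangle

(moved 0.6)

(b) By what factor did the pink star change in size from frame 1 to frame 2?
0.8×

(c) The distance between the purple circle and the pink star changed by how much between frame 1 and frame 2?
+0.6

Distance in frame 1: 6.5. Distance in frame 2: 7.1.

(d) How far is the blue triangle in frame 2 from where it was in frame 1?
0.6

The blue triangle moved from (0.7, 1.0) to (1.3, 0.8), a distance of √(0.6² + 0.2²) ≈ 0.6.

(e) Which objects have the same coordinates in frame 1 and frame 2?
the purple circle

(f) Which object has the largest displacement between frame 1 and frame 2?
the green triangle

(moved 4.8; next 4.3)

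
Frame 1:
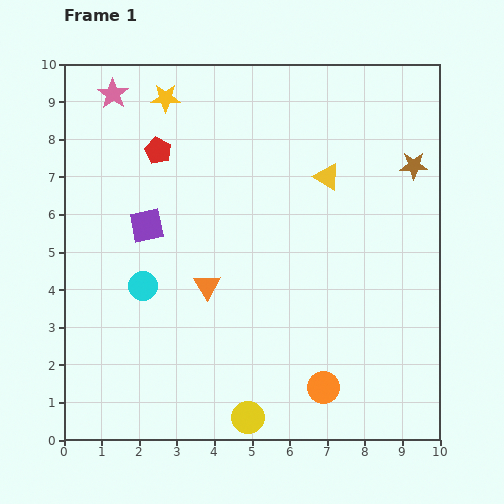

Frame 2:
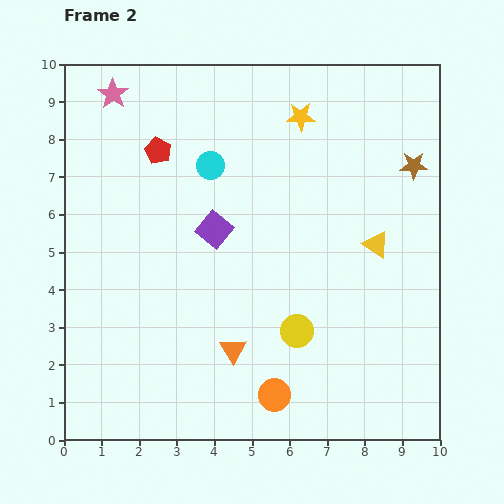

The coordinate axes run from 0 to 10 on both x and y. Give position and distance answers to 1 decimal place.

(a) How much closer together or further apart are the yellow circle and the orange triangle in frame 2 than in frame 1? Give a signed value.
-1.9

Distance in frame 1: 3.7. Distance in frame 2: 1.8.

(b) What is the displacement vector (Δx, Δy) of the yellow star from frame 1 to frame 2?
(3.6, -0.5)

The yellow star was at (2.7, 9.1) in frame 1 and (6.3, 8.6) in frame 2.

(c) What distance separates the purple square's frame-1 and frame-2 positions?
1.8

The purple square moved from (2.2, 5.7) to (4.0, 5.6), a distance of √(1.8² + 0.1²) ≈ 1.8.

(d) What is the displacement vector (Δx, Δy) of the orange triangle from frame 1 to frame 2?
(0.7, -1.7)

The orange triangle was at (3.8, 4.1) in frame 1 and (4.5, 2.4) in frame 2.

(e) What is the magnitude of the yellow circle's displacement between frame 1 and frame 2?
2.6

The yellow circle moved from (4.9, 0.6) to (6.2, 2.9), a distance of √(1.3² + 2.3²) ≈ 2.6.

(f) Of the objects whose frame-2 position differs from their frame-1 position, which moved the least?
the orange circle

(moved 1.3)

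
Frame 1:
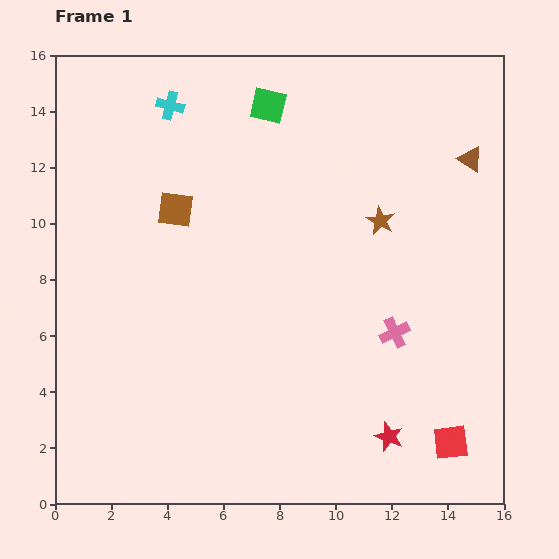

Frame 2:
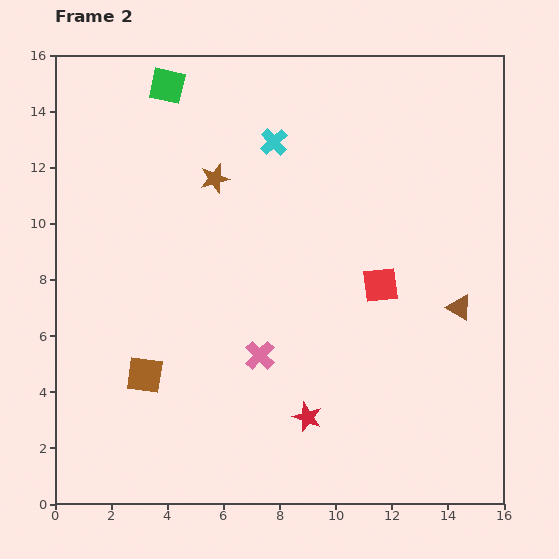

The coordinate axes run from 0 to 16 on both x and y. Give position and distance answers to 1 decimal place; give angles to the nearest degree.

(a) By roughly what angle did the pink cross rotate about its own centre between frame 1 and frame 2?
20° counter-clockwise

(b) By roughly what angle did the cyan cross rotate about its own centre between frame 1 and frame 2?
34° clockwise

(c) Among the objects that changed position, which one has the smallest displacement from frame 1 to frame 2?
the red star

(moved 3.0)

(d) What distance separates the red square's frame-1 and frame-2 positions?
6.1

The red square moved from (14.1, 2.2) to (11.6, 7.8), a distance of √(2.5² + 5.6²) ≈ 6.1.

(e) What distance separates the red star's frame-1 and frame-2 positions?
3.0

The red star moved from (11.9, 2.4) to (9.0, 3.1), a distance of √(2.9² + 0.7²) ≈ 3.0.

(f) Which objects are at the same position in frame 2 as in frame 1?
none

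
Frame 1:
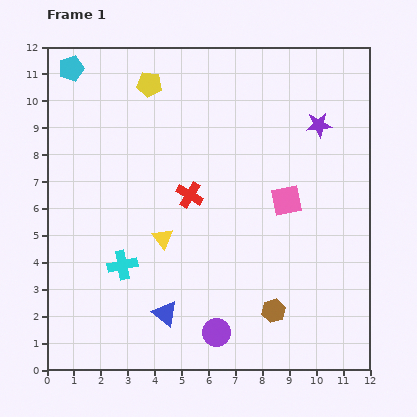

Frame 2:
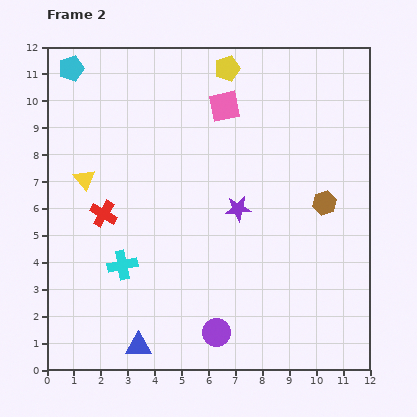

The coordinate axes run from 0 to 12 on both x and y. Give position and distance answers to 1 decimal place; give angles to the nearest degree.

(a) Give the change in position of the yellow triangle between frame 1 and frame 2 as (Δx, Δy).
(-2.9, 2.2)

The yellow triangle was at (4.3, 4.9) in frame 1 and (1.4, 7.1) in frame 2.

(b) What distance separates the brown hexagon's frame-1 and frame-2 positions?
4.4

The brown hexagon moved from (8.4, 2.2) to (10.3, 6.2), a distance of √(1.9² + 4.0²) ≈ 4.4.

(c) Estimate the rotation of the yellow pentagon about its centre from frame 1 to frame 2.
27° counter-clockwise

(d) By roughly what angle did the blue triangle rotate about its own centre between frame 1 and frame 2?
40° counter-clockwise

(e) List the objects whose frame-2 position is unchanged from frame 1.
the cyan cross, the purple circle, the cyan pentagon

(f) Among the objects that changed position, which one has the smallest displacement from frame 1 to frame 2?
the blue triangle

(moved 1.6)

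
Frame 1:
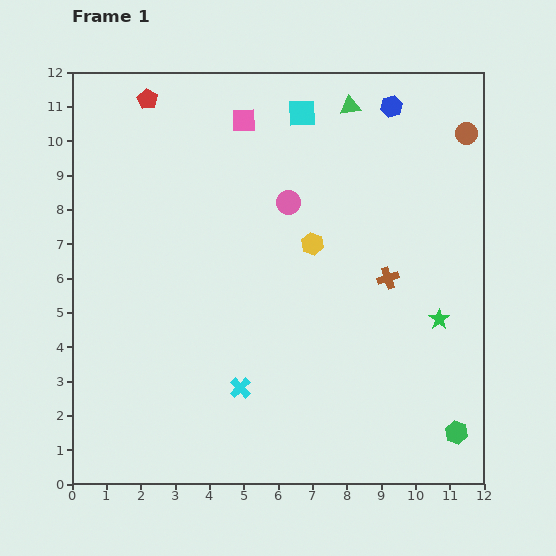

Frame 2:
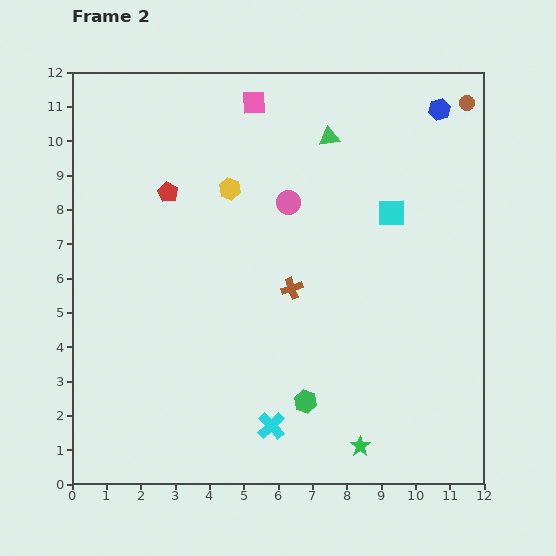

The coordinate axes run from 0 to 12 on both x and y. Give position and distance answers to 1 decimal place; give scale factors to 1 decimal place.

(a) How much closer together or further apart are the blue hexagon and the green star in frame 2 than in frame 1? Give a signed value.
+3.7

Distance in frame 1: 6.4. Distance in frame 2: 10.1.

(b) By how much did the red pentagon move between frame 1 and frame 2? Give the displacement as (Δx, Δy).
(0.6, -2.7)

The red pentagon was at (2.2, 11.2) in frame 1 and (2.8, 8.5) in frame 2.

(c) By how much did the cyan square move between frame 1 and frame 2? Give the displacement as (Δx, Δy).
(2.6, -2.9)

The cyan square was at (6.7, 10.8) in frame 1 and (9.3, 7.9) in frame 2.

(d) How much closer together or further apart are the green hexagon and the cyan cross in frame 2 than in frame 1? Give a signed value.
-5.2

Distance in frame 1: 6.4. Distance in frame 2: 1.2.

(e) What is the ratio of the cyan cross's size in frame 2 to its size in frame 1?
1.3×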